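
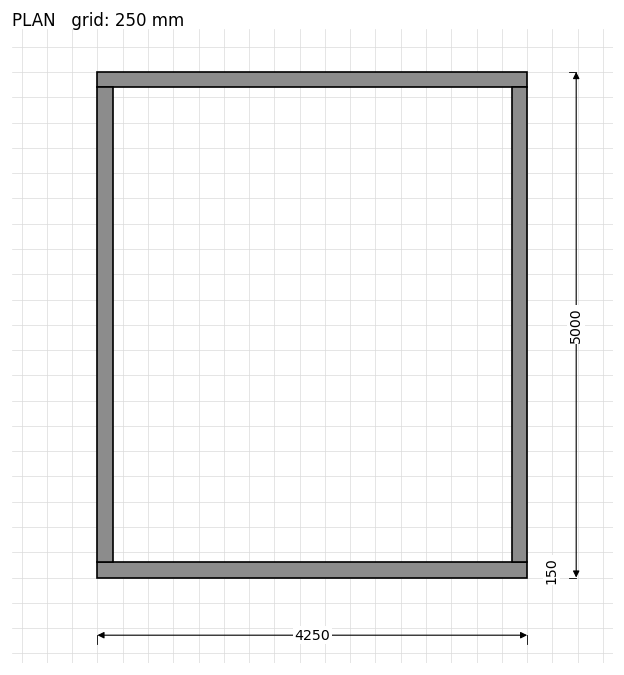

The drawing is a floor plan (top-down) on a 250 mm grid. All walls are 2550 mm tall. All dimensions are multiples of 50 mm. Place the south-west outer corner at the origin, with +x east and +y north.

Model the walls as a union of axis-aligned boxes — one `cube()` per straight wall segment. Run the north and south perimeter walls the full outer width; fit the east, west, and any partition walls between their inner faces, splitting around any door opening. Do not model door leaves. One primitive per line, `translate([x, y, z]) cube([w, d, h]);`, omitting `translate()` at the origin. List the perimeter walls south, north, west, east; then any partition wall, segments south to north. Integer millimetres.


cube([4250, 150, 2550]);
translate([0, 4850, 0]) cube([4250, 150, 2550]);
translate([0, 150, 0]) cube([150, 4700, 2550]);
translate([4100, 150, 0]) cube([150, 4700, 2550]);


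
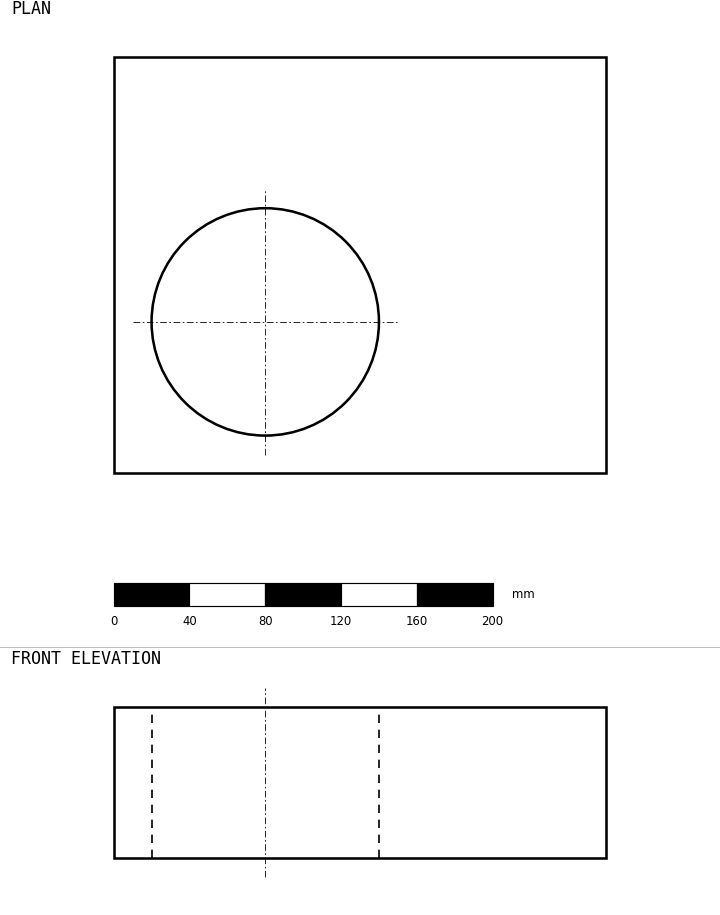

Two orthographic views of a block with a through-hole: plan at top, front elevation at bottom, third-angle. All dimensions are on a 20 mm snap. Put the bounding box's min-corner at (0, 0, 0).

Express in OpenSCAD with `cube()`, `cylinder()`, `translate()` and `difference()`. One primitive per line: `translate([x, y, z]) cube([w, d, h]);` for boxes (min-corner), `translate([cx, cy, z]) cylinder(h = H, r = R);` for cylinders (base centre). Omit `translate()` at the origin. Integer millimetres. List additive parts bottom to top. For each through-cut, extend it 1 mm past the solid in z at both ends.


difference() {
  cube([260, 220, 80]);
  translate([80, 80, -1]) cylinder(h = 82, r = 60);
}


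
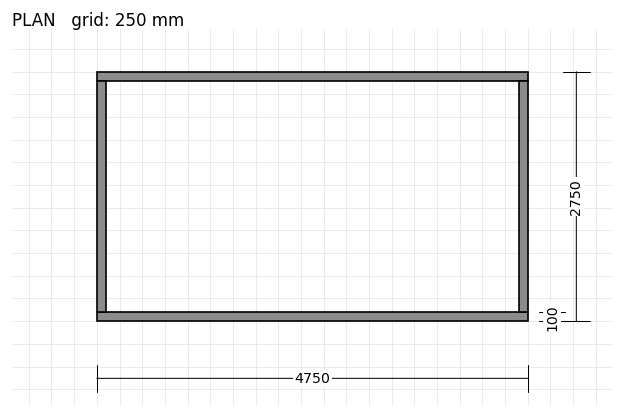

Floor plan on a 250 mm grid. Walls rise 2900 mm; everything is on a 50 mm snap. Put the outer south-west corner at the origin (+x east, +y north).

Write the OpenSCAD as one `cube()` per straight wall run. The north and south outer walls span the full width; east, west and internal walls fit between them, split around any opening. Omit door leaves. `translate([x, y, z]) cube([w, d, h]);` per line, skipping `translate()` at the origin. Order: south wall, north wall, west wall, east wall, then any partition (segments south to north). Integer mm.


cube([4750, 100, 2900]);
translate([0, 2650, 0]) cube([4750, 100, 2900]);
translate([0, 100, 0]) cube([100, 2550, 2900]);
translate([4650, 100, 0]) cube([100, 2550, 2900]);


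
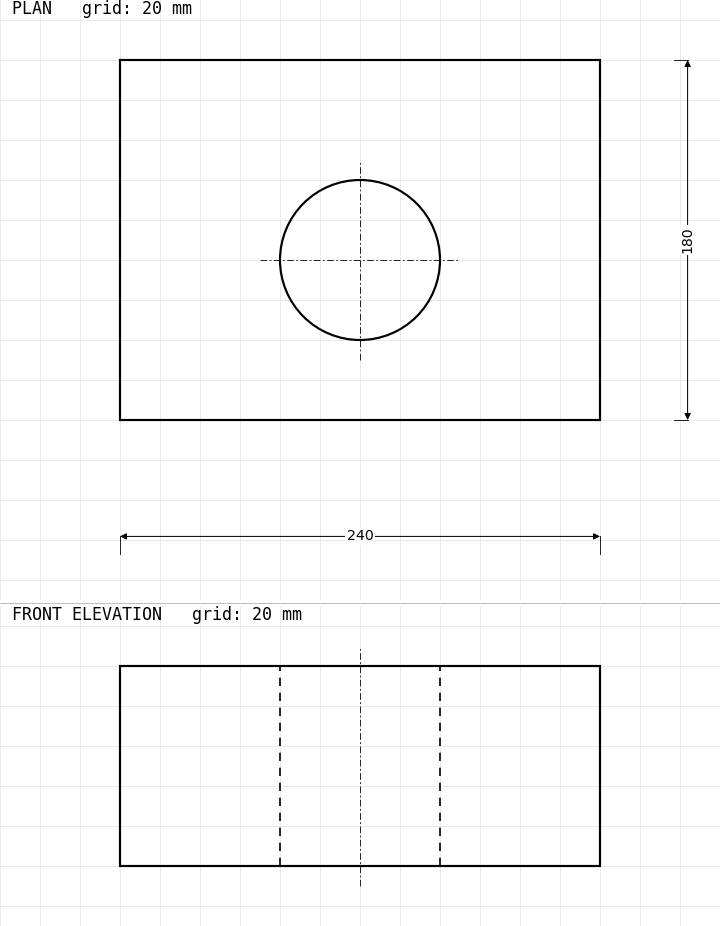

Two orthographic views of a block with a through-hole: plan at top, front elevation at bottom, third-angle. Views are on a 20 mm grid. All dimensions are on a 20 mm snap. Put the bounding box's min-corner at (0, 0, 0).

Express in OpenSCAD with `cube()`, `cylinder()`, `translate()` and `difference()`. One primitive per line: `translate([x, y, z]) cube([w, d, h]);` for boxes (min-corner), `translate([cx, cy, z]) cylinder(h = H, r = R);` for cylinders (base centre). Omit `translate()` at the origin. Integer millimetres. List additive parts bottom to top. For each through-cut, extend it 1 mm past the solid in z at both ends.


difference() {
  cube([240, 180, 100]);
  translate([120, 80, -1]) cylinder(h = 102, r = 40);
}


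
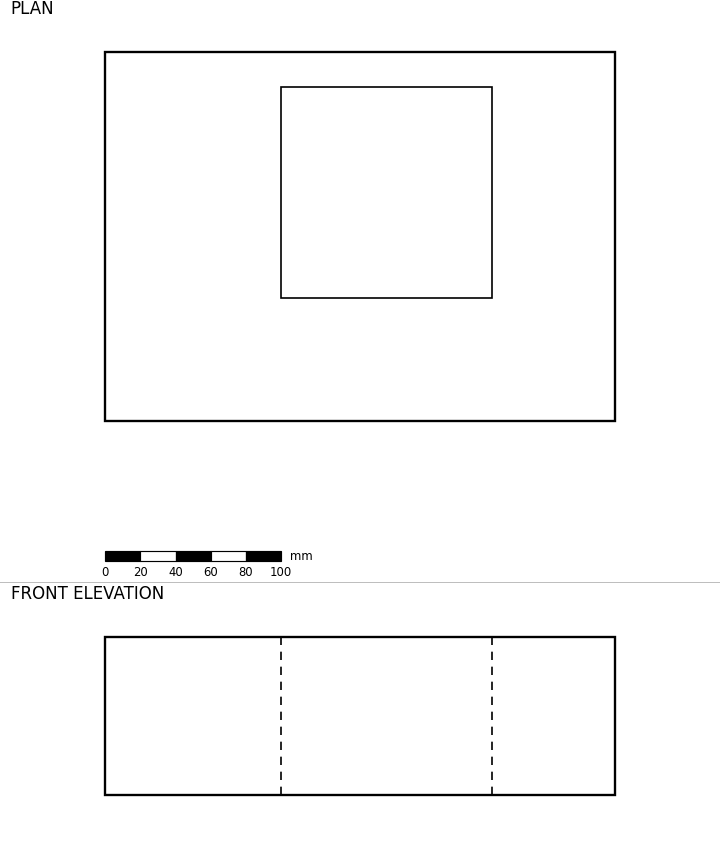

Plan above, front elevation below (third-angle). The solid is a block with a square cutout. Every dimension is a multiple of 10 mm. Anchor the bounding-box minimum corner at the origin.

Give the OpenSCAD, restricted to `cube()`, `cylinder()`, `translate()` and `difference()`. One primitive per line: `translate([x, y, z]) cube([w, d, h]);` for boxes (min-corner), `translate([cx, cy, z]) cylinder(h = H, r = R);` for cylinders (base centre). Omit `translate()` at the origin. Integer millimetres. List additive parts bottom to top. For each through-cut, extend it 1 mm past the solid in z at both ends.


difference() {
  cube([290, 210, 90]);
  translate([100, 70, -1]) cube([120, 120, 92]);
}


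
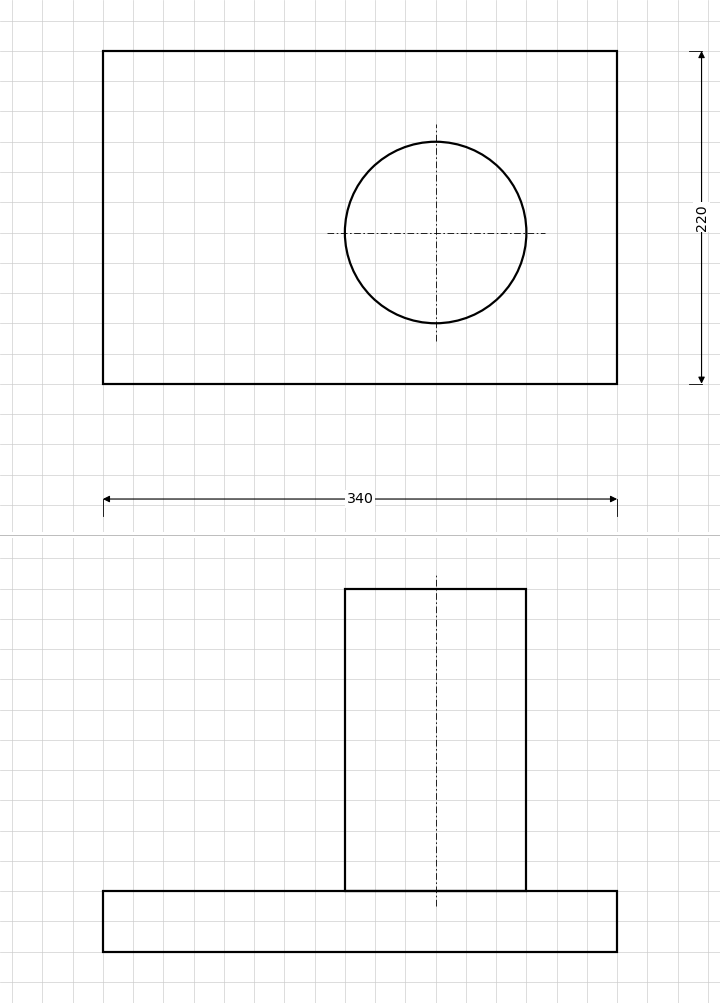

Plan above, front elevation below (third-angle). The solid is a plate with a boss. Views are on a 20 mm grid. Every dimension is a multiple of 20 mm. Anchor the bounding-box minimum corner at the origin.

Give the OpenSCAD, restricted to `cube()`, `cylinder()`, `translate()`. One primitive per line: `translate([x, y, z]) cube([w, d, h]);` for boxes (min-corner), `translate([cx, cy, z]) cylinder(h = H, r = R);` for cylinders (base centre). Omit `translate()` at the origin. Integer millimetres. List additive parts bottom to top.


cube([340, 220, 40]);
translate([220, 100, 40]) cylinder(h = 200, r = 60);


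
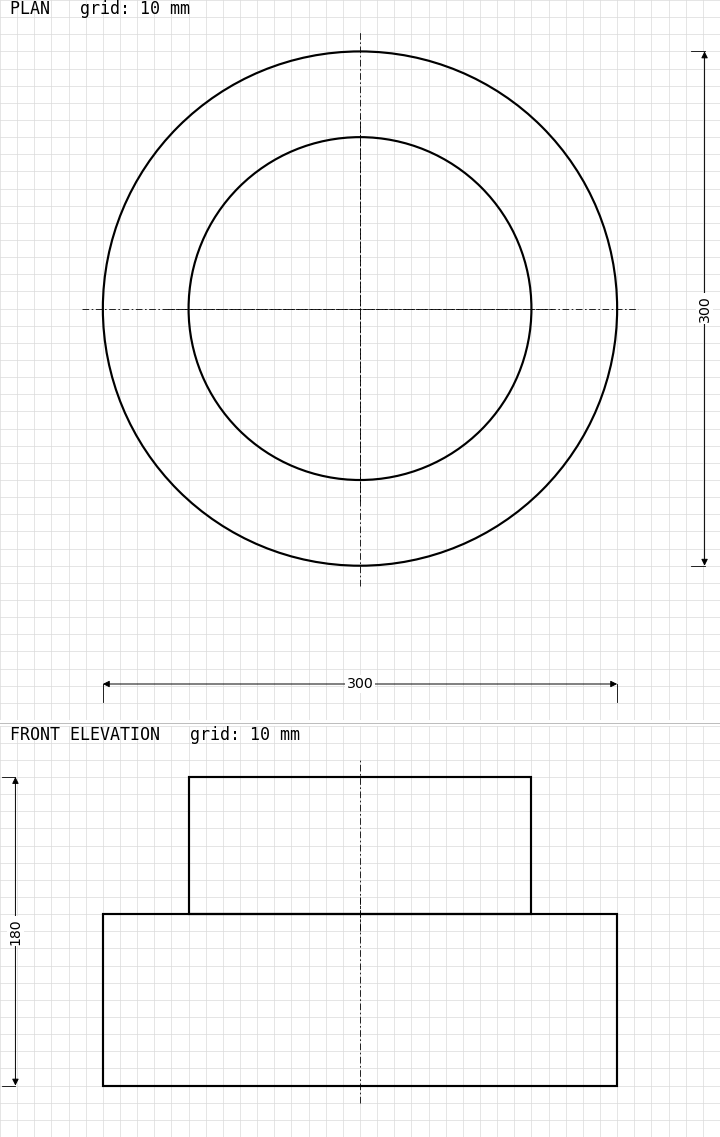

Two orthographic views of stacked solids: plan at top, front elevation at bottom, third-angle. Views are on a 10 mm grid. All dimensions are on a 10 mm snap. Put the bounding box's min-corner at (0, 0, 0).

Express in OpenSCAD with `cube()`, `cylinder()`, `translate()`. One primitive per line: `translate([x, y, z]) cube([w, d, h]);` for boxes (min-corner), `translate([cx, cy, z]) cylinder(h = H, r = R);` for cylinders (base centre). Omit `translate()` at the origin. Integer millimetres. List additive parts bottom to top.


translate([150, 150, 0]) cylinder(h = 100, r = 150);
translate([150, 150, 100]) cylinder(h = 80, r = 100);


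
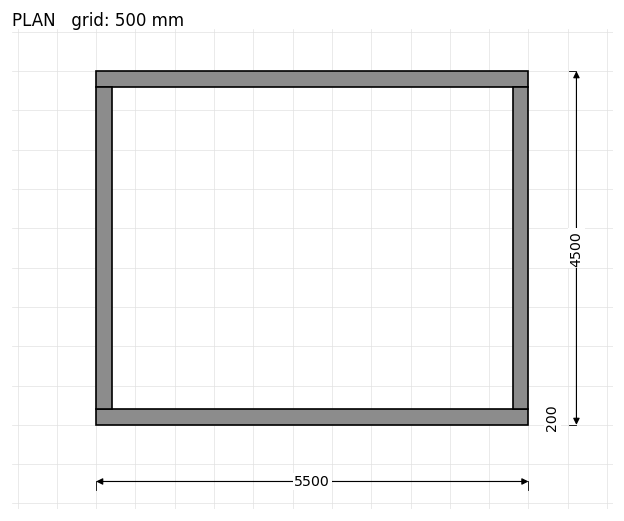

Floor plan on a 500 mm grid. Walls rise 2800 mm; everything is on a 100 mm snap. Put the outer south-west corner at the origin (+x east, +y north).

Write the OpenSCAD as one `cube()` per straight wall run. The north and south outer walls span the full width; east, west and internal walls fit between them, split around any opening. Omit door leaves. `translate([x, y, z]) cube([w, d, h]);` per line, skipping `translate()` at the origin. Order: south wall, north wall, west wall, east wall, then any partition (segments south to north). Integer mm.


cube([5500, 200, 2800]);
translate([0, 4300, 0]) cube([5500, 200, 2800]);
translate([0, 200, 0]) cube([200, 4100, 2800]);
translate([5300, 200, 0]) cube([200, 4100, 2800]);


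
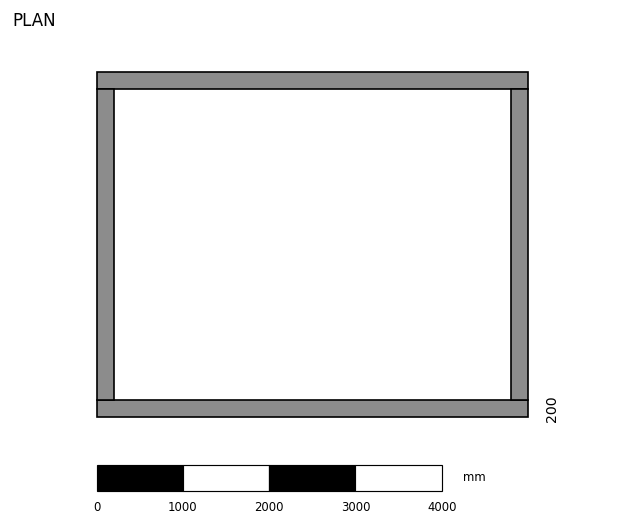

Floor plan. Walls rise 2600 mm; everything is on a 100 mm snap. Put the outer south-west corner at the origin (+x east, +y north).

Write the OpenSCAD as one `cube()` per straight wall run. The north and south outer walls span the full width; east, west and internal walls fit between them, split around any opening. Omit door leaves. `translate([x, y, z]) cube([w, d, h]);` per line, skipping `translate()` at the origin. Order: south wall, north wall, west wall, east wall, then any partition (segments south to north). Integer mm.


cube([5000, 200, 2600]);
translate([0, 3800, 0]) cube([5000, 200, 2600]);
translate([0, 200, 0]) cube([200, 3600, 2600]);
translate([4800, 200, 0]) cube([200, 3600, 2600]);


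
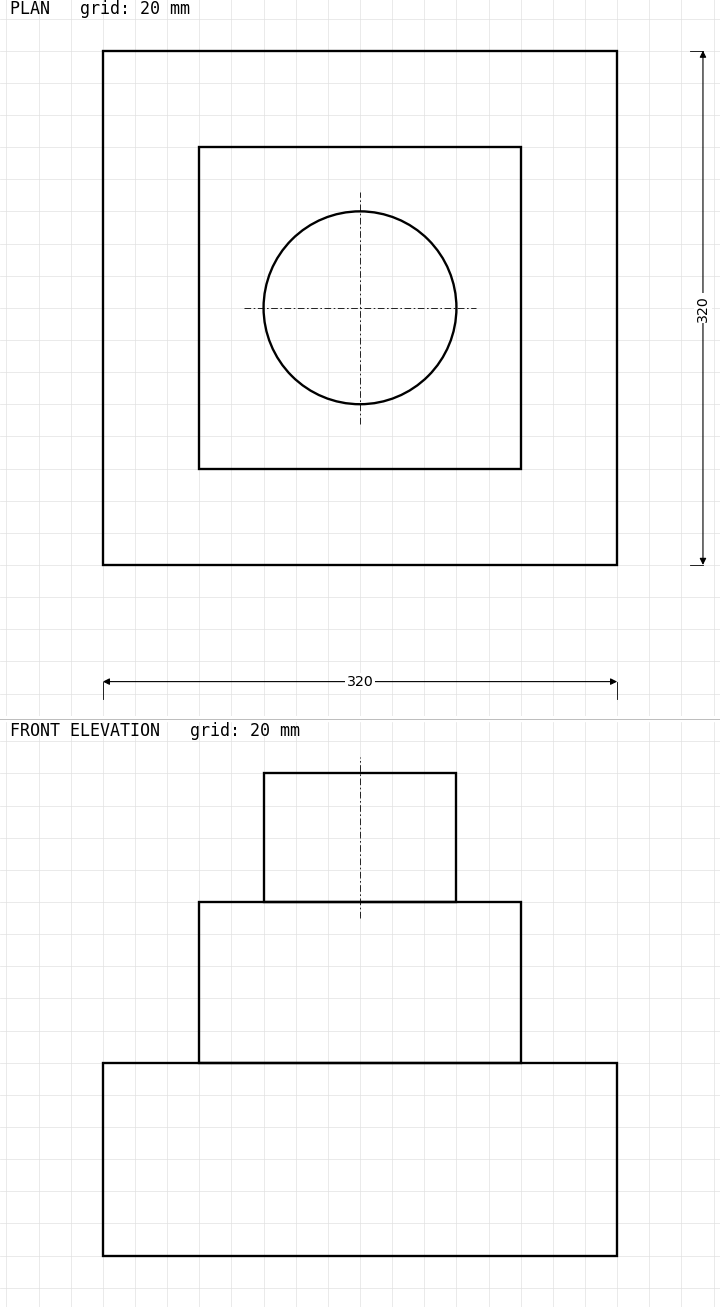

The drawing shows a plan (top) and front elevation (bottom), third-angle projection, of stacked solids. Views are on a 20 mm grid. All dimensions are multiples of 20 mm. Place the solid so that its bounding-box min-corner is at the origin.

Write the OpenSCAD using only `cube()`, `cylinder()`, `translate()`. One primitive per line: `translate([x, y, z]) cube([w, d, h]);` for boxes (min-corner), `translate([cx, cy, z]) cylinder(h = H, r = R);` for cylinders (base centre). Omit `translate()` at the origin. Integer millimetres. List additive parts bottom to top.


cube([320, 320, 120]);
translate([60, 60, 120]) cube([200, 200, 100]);
translate([160, 160, 220]) cylinder(h = 80, r = 60);


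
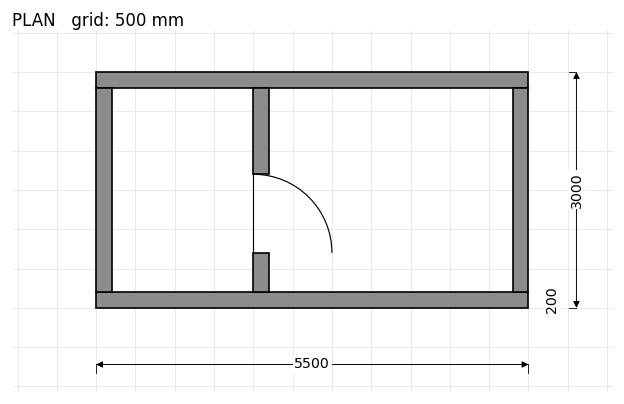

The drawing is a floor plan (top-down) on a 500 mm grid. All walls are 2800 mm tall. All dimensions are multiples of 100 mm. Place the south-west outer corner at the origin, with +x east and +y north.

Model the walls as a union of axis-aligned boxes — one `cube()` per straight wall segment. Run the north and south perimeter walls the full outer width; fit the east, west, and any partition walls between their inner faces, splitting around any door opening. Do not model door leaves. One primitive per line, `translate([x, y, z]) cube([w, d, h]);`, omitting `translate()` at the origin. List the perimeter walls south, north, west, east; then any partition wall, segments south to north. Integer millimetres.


cube([5500, 200, 2800]);
translate([0, 2800, 0]) cube([5500, 200, 2800]);
translate([0, 200, 0]) cube([200, 2600, 2800]);
translate([5300, 200, 0]) cube([200, 2600, 2800]);
translate([2000, 200, 0]) cube([200, 500, 2800]);
translate([2000, 1700, 0]) cube([200, 1100, 2800]);


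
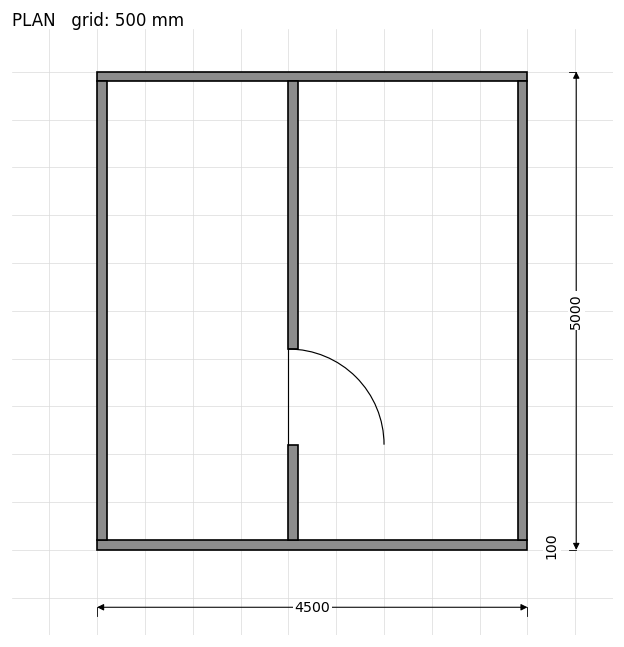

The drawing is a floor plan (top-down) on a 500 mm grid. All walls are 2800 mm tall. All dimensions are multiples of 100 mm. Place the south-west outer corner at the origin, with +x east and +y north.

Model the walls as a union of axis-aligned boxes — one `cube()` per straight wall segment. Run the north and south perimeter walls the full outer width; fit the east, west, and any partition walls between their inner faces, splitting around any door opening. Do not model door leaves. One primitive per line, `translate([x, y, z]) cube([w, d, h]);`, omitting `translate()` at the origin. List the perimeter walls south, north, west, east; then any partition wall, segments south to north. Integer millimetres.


cube([4500, 100, 2800]);
translate([0, 4900, 0]) cube([4500, 100, 2800]);
translate([0, 100, 0]) cube([100, 4800, 2800]);
translate([4400, 100, 0]) cube([100, 4800, 2800]);
translate([2000, 100, 0]) cube([100, 1000, 2800]);
translate([2000, 2100, 0]) cube([100, 2800, 2800]);


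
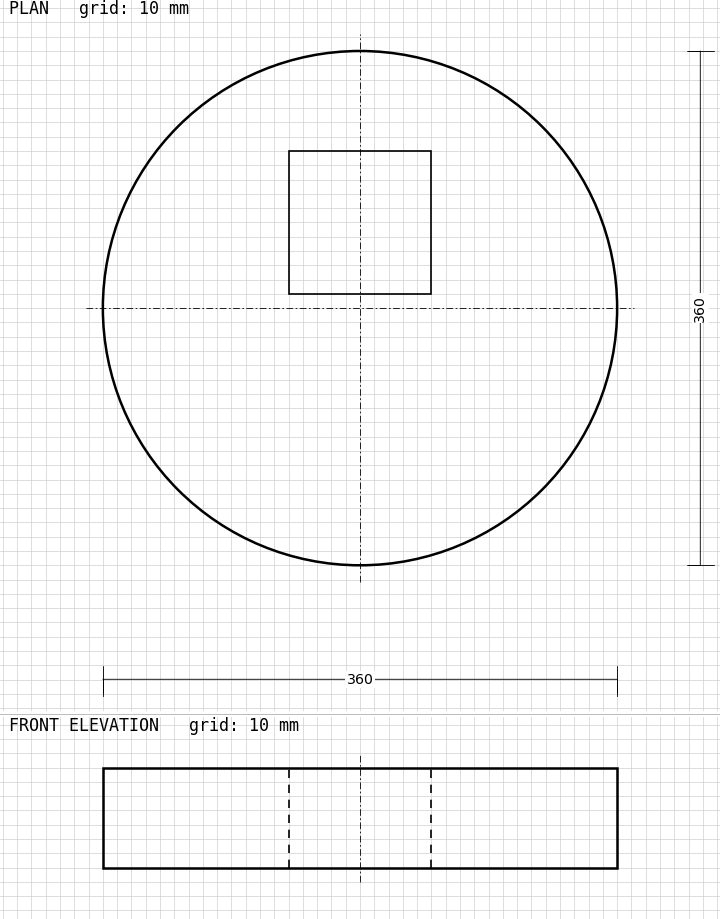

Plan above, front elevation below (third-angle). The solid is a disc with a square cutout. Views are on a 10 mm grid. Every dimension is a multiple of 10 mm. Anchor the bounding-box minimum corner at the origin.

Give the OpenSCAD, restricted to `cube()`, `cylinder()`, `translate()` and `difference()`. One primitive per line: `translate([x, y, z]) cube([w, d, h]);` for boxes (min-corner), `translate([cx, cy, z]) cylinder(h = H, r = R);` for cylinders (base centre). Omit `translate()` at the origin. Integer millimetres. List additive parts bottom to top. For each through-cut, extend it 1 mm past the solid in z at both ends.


difference() {
  translate([180, 180, 0]) cylinder(h = 70, r = 180);
  translate([130, 190, -1]) cube([100, 100, 72]);
}


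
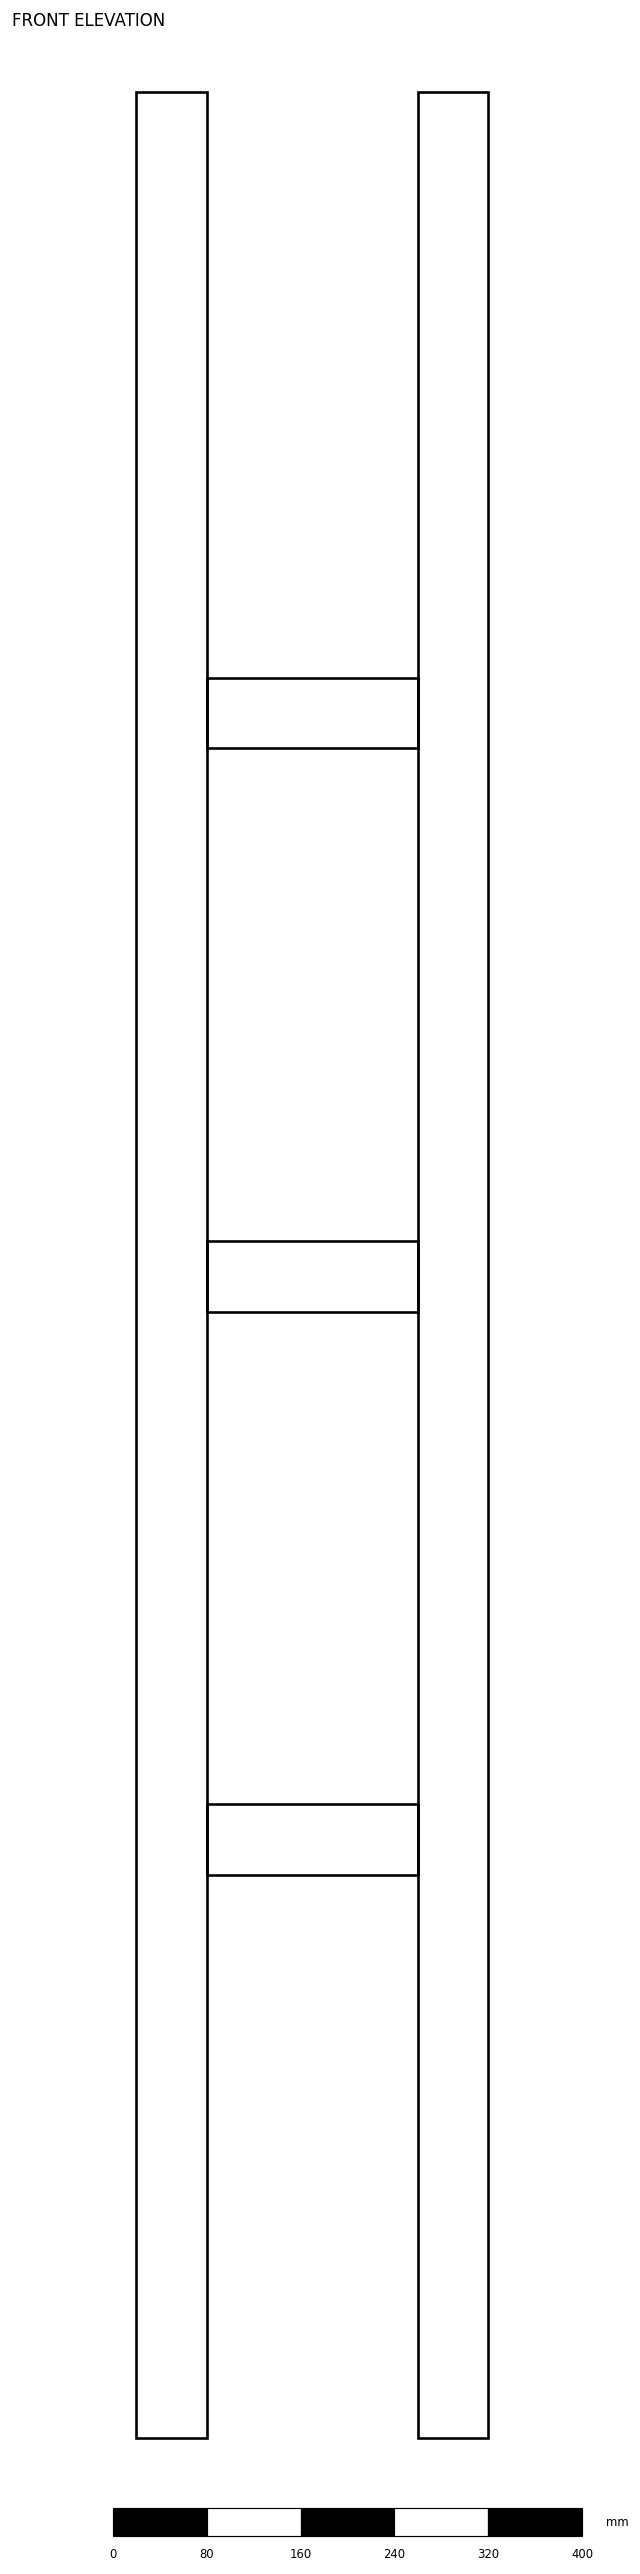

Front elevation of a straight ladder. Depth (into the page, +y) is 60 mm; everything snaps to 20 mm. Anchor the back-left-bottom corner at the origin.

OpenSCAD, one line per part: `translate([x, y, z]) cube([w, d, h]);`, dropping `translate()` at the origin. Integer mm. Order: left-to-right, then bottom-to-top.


cube([60, 60, 2000]);
translate([60, 0, 480]) cube([180, 60, 60]);
translate([60, 0, 960]) cube([180, 60, 60]);
translate([60, 0, 1440]) cube([180, 60, 60]);
translate([240, 0, 0]) cube([60, 60, 2000]);


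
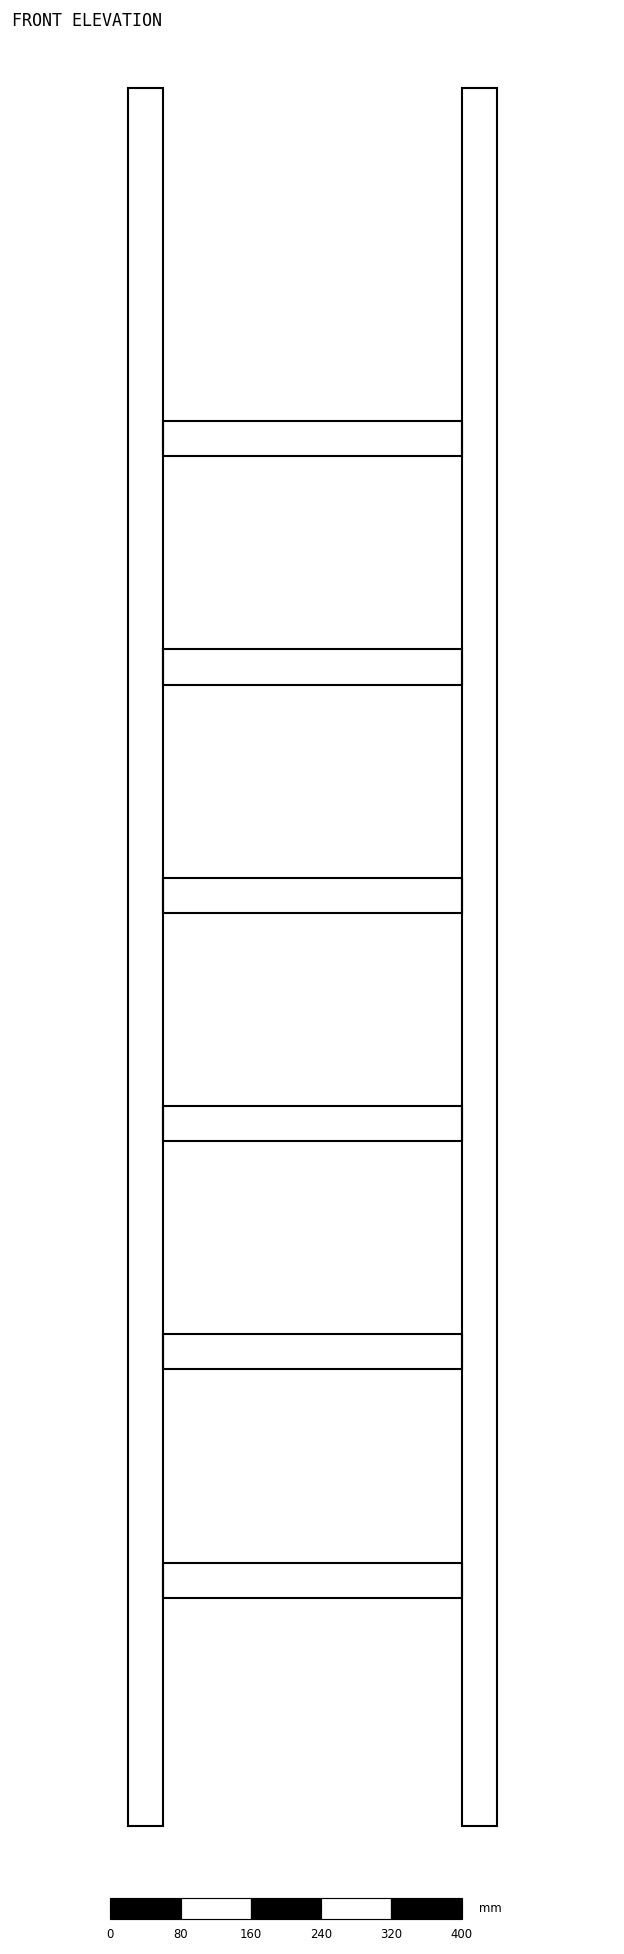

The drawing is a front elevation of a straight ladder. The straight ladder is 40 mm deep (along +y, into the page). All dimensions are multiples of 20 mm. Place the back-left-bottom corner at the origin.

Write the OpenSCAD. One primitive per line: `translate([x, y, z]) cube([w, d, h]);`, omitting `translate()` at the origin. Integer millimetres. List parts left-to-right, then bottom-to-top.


cube([40, 40, 1980]);
translate([40, 0, 260]) cube([340, 40, 40]);
translate([40, 0, 520]) cube([340, 40, 40]);
translate([40, 0, 780]) cube([340, 40, 40]);
translate([40, 0, 1040]) cube([340, 40, 40]);
translate([40, 0, 1300]) cube([340, 40, 40]);
translate([40, 0, 1560]) cube([340, 40, 40]);
translate([380, 0, 0]) cube([40, 40, 1980]);


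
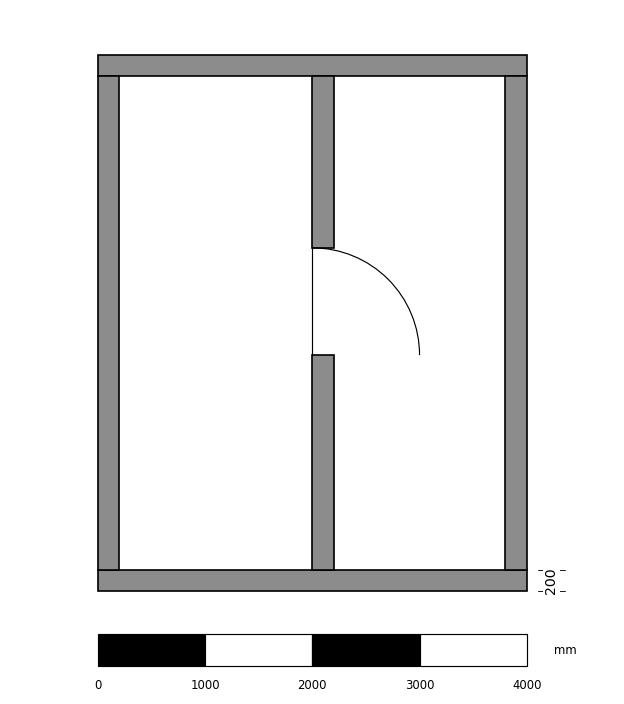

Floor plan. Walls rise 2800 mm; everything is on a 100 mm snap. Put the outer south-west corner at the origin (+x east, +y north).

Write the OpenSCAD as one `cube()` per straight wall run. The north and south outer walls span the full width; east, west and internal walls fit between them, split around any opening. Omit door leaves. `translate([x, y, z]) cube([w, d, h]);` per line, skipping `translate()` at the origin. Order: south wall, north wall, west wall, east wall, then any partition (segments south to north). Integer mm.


cube([4000, 200, 2800]);
translate([0, 4800, 0]) cube([4000, 200, 2800]);
translate([0, 200, 0]) cube([200, 4600, 2800]);
translate([3800, 200, 0]) cube([200, 4600, 2800]);
translate([2000, 200, 0]) cube([200, 2000, 2800]);
translate([2000, 3200, 0]) cube([200, 1600, 2800]);


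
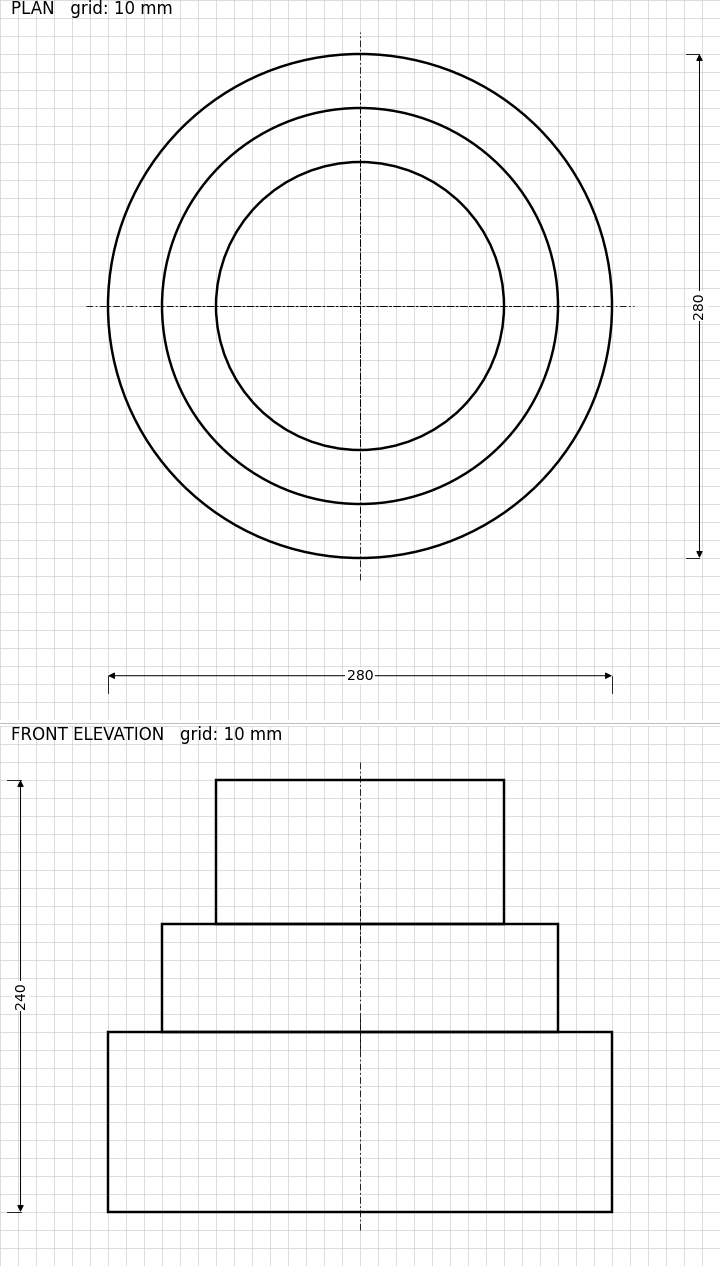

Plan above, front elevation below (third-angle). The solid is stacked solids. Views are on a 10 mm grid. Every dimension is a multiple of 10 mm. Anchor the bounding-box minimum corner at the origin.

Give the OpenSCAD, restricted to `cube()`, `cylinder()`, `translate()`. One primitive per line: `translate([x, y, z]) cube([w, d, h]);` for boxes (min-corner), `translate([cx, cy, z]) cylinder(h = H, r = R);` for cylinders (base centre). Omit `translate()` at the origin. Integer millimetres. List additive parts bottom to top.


translate([140, 140, 0]) cylinder(h = 100, r = 140);
translate([140, 140, 100]) cylinder(h = 60, r = 110);
translate([140, 140, 160]) cylinder(h = 80, r = 80);


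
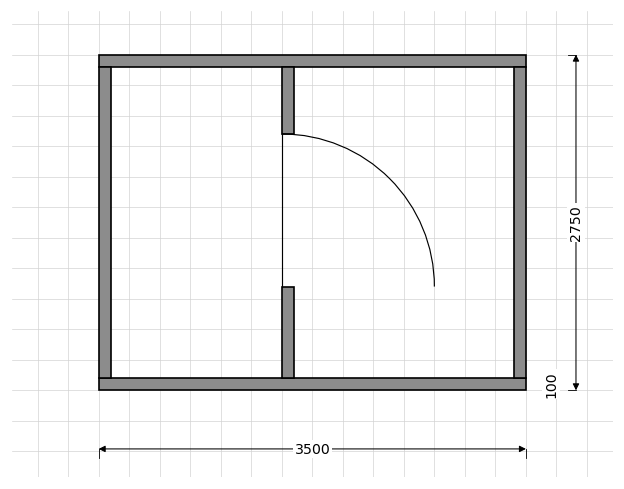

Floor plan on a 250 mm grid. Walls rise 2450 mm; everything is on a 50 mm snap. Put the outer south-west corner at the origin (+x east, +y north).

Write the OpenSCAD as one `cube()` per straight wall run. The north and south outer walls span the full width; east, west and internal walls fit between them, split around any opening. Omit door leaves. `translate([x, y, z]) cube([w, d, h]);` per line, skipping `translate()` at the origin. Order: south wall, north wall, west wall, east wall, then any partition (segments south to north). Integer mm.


cube([3500, 100, 2450]);
translate([0, 2650, 0]) cube([3500, 100, 2450]);
translate([0, 100, 0]) cube([100, 2550, 2450]);
translate([3400, 100, 0]) cube([100, 2550, 2450]);
translate([1500, 100, 0]) cube([100, 750, 2450]);
translate([1500, 2100, 0]) cube([100, 550, 2450]);


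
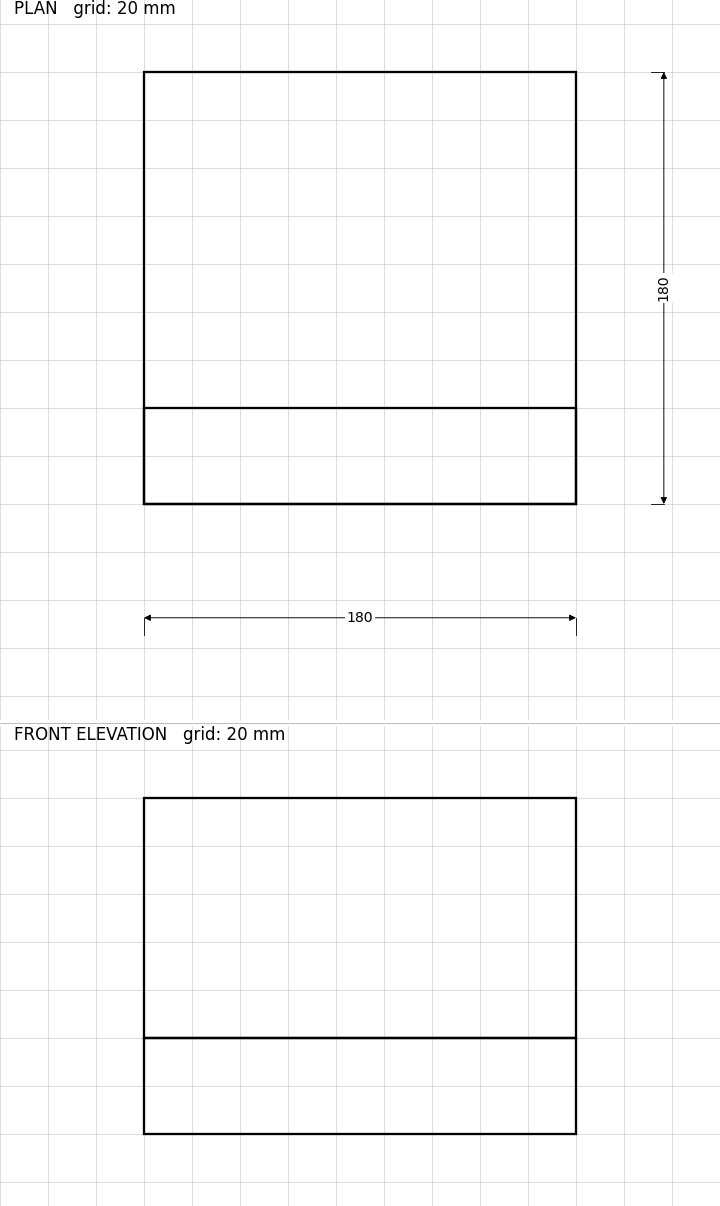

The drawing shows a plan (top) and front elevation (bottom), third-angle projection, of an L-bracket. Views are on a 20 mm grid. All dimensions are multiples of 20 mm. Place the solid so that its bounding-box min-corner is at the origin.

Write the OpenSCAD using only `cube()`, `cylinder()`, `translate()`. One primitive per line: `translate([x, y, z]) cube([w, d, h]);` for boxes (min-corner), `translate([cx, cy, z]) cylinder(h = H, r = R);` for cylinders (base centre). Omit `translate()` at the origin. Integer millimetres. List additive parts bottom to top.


cube([180, 180, 40]);
translate([0, 0, 40]) cube([180, 40, 100]);


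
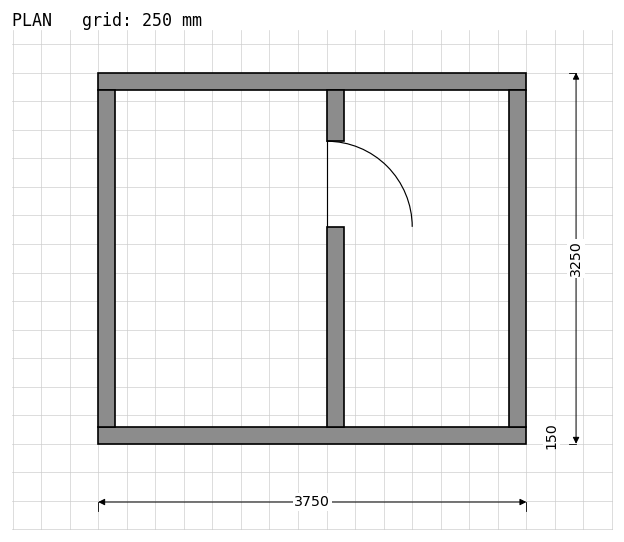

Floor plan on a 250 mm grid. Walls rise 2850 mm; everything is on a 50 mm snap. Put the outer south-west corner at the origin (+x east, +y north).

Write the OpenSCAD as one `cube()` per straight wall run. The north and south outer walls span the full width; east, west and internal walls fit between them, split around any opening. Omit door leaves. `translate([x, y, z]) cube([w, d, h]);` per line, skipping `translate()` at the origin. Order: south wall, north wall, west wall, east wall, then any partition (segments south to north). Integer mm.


cube([3750, 150, 2850]);
translate([0, 3100, 0]) cube([3750, 150, 2850]);
translate([0, 150, 0]) cube([150, 2950, 2850]);
translate([3600, 150, 0]) cube([150, 2950, 2850]);
translate([2000, 150, 0]) cube([150, 1750, 2850]);
translate([2000, 2650, 0]) cube([150, 450, 2850]);


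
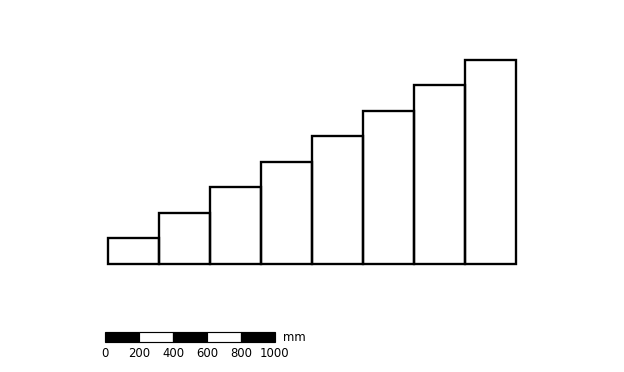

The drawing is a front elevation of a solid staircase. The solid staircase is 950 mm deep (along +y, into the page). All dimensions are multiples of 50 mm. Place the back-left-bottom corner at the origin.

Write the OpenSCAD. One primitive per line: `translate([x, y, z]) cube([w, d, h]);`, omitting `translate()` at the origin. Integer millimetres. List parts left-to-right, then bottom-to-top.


cube([300, 950, 150]);
translate([300, 0, 0]) cube([300, 950, 300]);
translate([600, 0, 0]) cube([300, 950, 450]);
translate([900, 0, 0]) cube([300, 950, 600]);
translate([1200, 0, 0]) cube([300, 950, 750]);
translate([1500, 0, 0]) cube([300, 950, 900]);
translate([1800, 0, 0]) cube([300, 950, 1050]);
translate([2100, 0, 0]) cube([300, 950, 1200]);


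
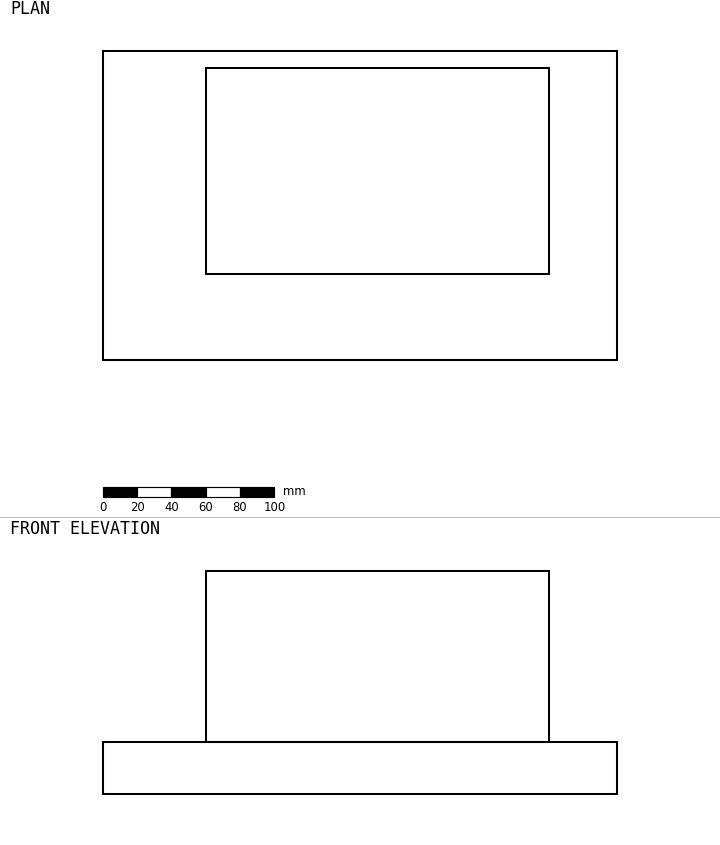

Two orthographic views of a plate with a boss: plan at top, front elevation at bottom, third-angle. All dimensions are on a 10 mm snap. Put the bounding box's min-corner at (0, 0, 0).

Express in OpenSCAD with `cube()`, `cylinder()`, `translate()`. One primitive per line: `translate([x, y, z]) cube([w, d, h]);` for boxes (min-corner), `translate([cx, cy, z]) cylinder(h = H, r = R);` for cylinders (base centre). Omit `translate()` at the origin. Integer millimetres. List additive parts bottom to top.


cube([300, 180, 30]);
translate([60, 50, 30]) cube([200, 120, 100]);


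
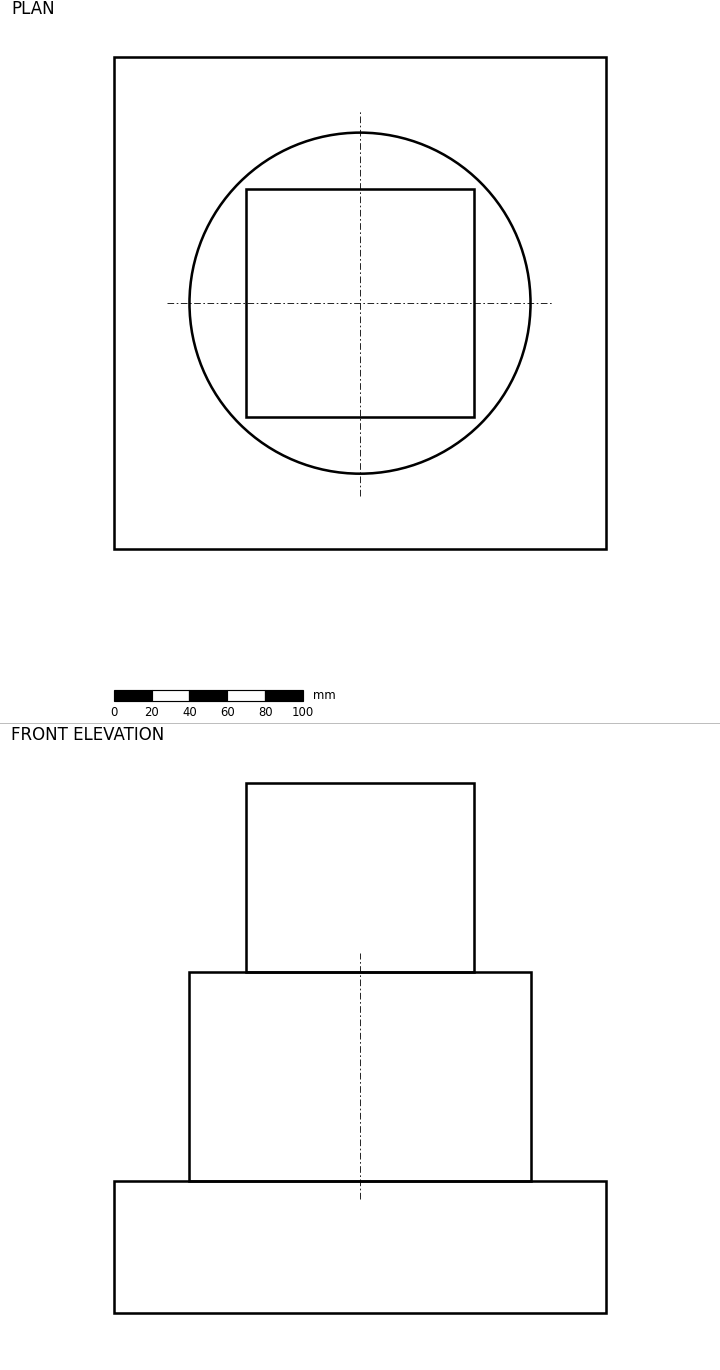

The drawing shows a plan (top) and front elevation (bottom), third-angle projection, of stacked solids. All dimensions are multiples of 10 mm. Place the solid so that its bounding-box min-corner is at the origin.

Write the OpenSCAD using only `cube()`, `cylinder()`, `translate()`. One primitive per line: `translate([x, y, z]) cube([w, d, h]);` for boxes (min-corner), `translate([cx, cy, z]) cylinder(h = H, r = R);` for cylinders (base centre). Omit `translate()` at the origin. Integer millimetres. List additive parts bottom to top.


cube([260, 260, 70]);
translate([130, 130, 70]) cylinder(h = 110, r = 90);
translate([70, 70, 180]) cube([120, 120, 100]);


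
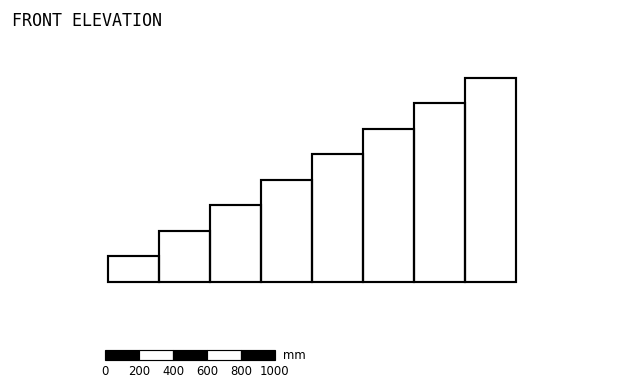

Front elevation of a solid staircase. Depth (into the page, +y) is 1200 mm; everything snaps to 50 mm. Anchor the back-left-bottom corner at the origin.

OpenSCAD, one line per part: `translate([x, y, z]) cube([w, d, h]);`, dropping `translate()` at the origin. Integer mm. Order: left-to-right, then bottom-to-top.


cube([300, 1200, 150]);
translate([300, 0, 0]) cube([300, 1200, 300]);
translate([600, 0, 0]) cube([300, 1200, 450]);
translate([900, 0, 0]) cube([300, 1200, 600]);
translate([1200, 0, 0]) cube([300, 1200, 750]);
translate([1500, 0, 0]) cube([300, 1200, 900]);
translate([1800, 0, 0]) cube([300, 1200, 1050]);
translate([2100, 0, 0]) cube([300, 1200, 1200]);


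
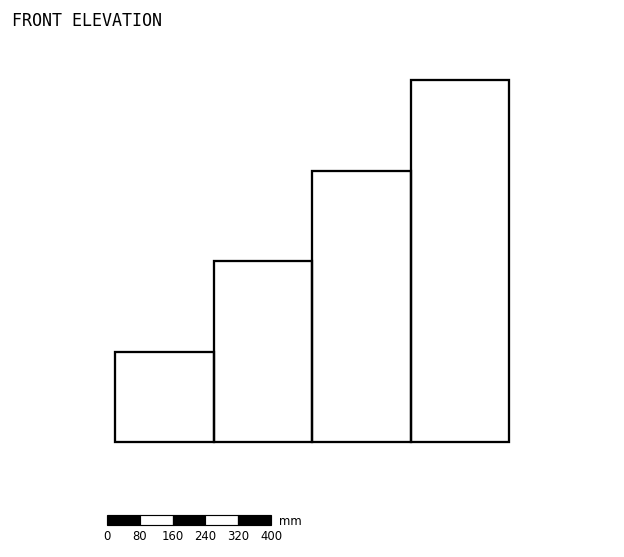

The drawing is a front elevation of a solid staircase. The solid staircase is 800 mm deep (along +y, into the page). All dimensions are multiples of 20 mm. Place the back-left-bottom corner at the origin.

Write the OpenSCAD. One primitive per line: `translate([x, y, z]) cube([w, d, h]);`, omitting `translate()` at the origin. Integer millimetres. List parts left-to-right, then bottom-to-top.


cube([240, 800, 220]);
translate([240, 0, 0]) cube([240, 800, 440]);
translate([480, 0, 0]) cube([240, 800, 660]);
translate([720, 0, 0]) cube([240, 800, 880]);


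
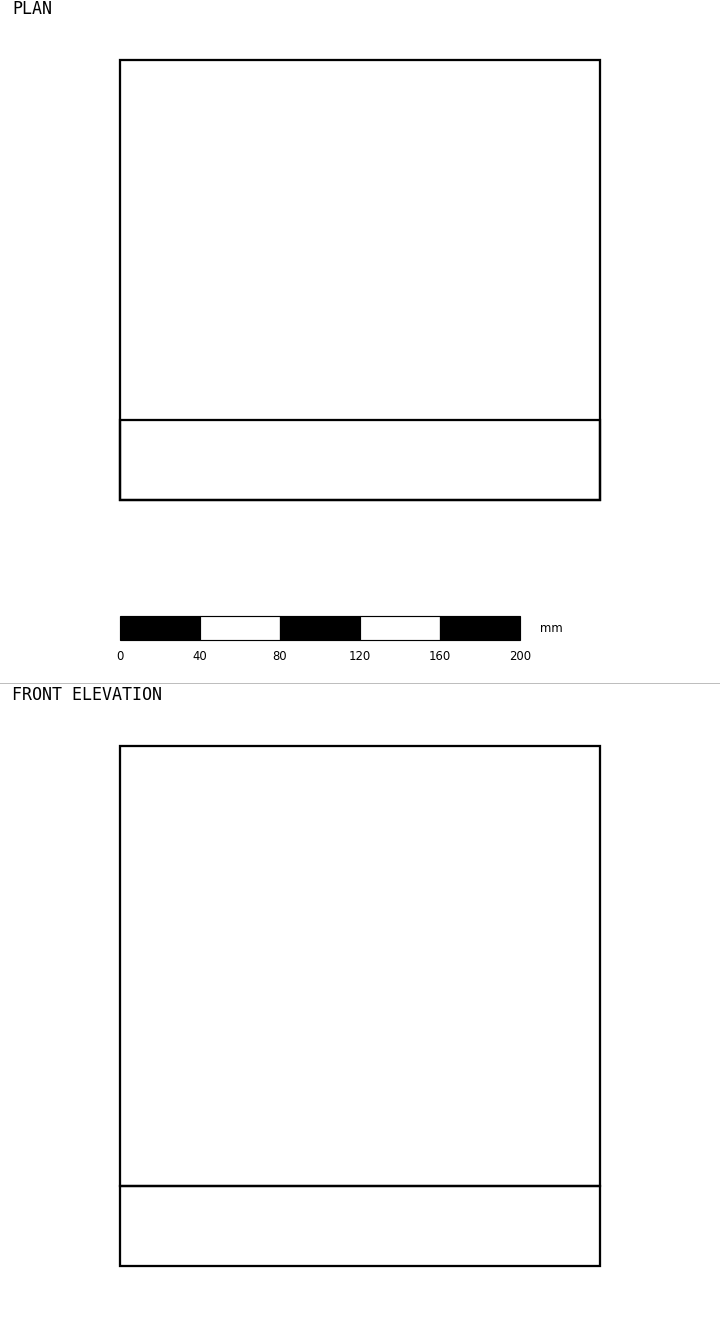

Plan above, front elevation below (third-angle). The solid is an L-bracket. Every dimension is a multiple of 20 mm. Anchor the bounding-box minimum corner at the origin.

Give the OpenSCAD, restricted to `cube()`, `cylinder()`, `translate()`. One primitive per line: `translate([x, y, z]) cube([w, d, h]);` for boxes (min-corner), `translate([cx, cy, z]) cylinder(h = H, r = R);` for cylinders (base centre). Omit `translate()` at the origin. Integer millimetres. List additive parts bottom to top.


cube([240, 220, 40]);
translate([0, 0, 40]) cube([240, 40, 220]);


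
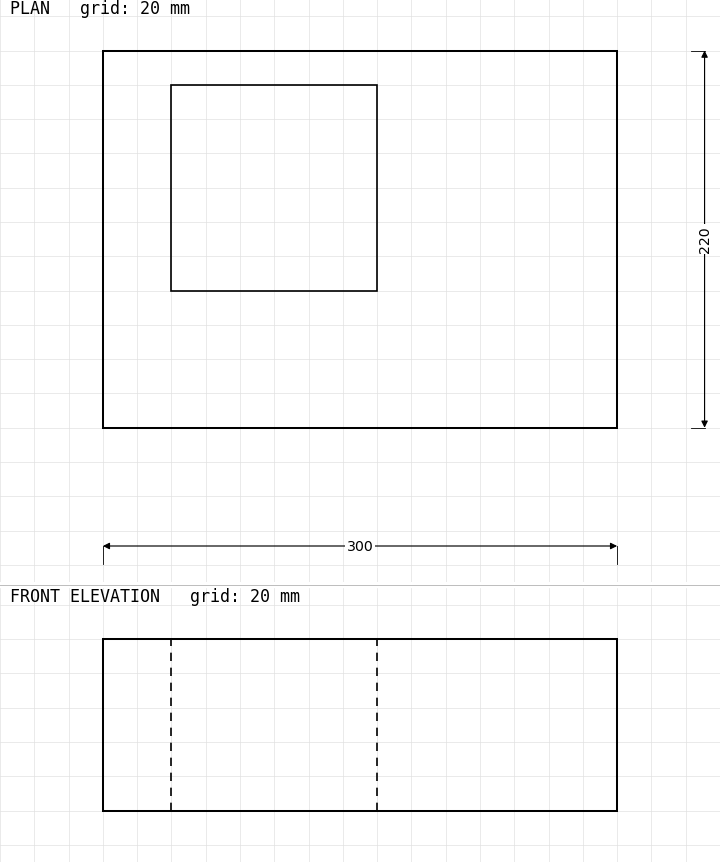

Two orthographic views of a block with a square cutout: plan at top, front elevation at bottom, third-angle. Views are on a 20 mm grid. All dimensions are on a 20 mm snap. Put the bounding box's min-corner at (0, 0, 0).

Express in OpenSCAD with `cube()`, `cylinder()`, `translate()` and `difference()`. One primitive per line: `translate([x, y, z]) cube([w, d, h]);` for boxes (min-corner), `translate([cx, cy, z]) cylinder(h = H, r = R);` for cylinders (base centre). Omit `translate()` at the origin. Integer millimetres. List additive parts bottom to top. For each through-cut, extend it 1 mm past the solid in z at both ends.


difference() {
  cube([300, 220, 100]);
  translate([40, 80, -1]) cube([120, 120, 102]);
}


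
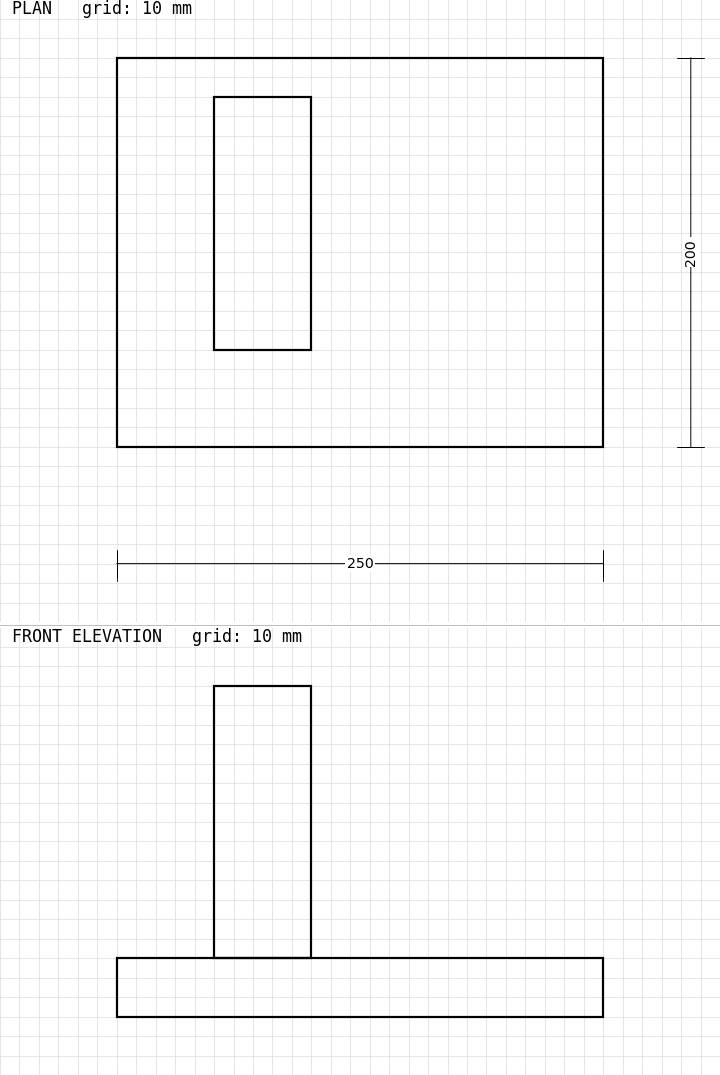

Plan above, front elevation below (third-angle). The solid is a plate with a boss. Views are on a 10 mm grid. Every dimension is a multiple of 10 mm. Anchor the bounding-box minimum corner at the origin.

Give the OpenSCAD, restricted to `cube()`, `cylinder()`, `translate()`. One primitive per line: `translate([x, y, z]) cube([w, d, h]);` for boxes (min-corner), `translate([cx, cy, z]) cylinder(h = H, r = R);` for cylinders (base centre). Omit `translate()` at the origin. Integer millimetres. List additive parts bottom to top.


cube([250, 200, 30]);
translate([50, 50, 30]) cube([50, 130, 140]);


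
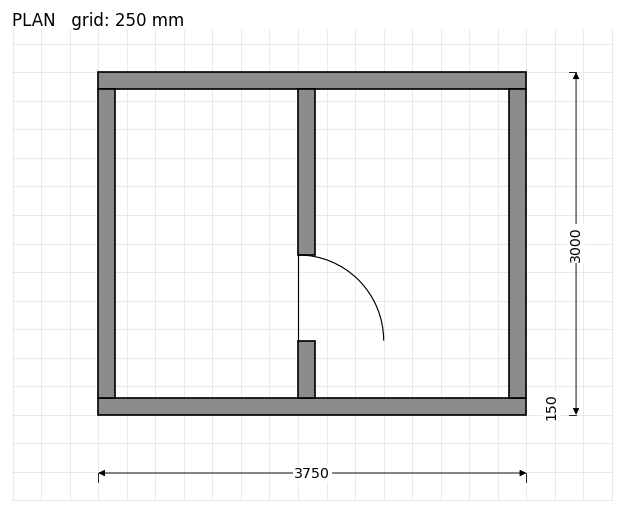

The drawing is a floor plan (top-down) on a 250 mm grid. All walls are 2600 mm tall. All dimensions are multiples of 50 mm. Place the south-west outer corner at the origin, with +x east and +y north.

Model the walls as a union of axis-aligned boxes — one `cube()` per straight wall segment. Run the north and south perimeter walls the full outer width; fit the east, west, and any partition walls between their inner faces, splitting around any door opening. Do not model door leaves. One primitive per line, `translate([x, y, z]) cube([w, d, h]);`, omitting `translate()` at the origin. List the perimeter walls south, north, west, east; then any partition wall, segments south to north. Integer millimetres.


cube([3750, 150, 2600]);
translate([0, 2850, 0]) cube([3750, 150, 2600]);
translate([0, 150, 0]) cube([150, 2700, 2600]);
translate([3600, 150, 0]) cube([150, 2700, 2600]);
translate([1750, 150, 0]) cube([150, 500, 2600]);
translate([1750, 1400, 0]) cube([150, 1450, 2600]);


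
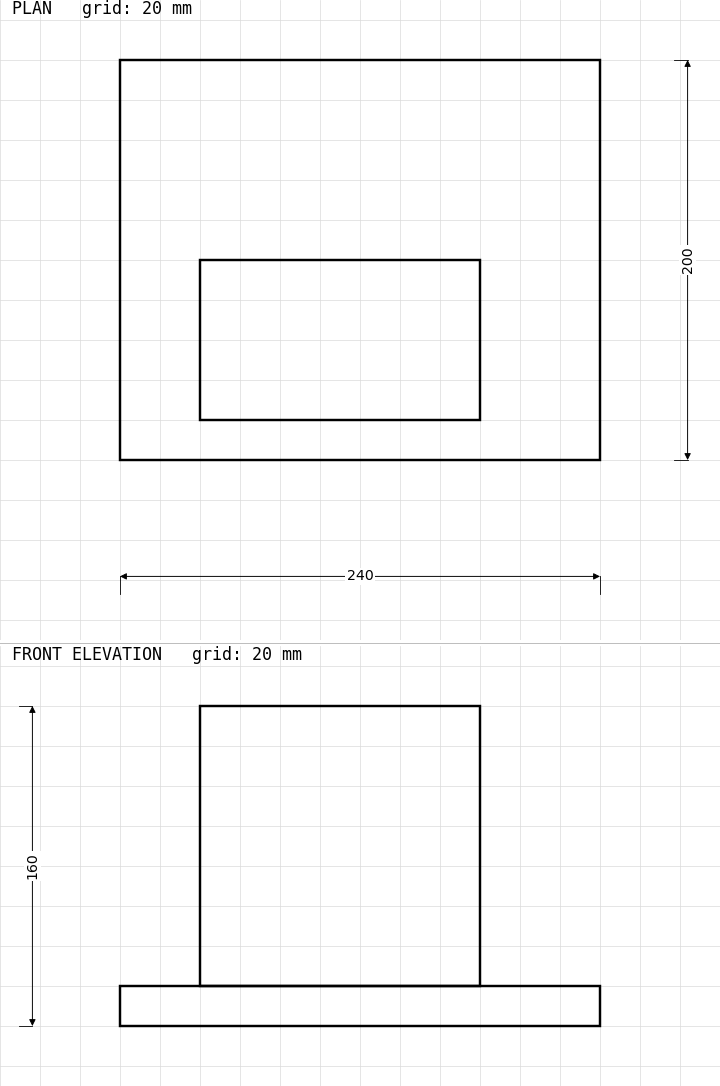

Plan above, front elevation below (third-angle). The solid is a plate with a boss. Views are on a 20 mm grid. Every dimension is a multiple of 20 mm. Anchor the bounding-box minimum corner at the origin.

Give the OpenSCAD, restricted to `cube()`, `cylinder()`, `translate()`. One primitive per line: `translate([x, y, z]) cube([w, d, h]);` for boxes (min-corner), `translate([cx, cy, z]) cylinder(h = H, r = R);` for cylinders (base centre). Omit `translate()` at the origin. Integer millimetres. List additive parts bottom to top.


cube([240, 200, 20]);
translate([40, 20, 20]) cube([140, 80, 140]);


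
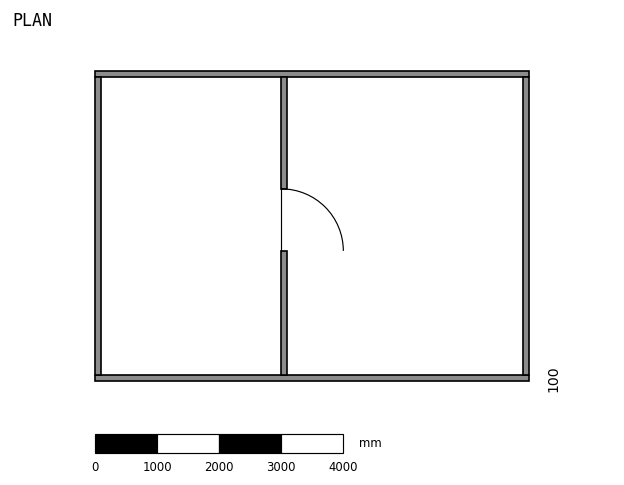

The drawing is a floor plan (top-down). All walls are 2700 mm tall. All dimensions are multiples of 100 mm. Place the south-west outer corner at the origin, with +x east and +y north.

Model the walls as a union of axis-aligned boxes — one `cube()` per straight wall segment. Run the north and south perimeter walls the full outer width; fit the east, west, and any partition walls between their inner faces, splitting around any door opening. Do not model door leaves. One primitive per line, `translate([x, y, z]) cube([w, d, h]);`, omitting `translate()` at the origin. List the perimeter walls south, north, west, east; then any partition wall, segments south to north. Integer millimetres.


cube([7000, 100, 2700]);
translate([0, 4900, 0]) cube([7000, 100, 2700]);
translate([0, 100, 0]) cube([100, 4800, 2700]);
translate([6900, 100, 0]) cube([100, 4800, 2700]);
translate([3000, 100, 0]) cube([100, 2000, 2700]);
translate([3000, 3100, 0]) cube([100, 1800, 2700]);


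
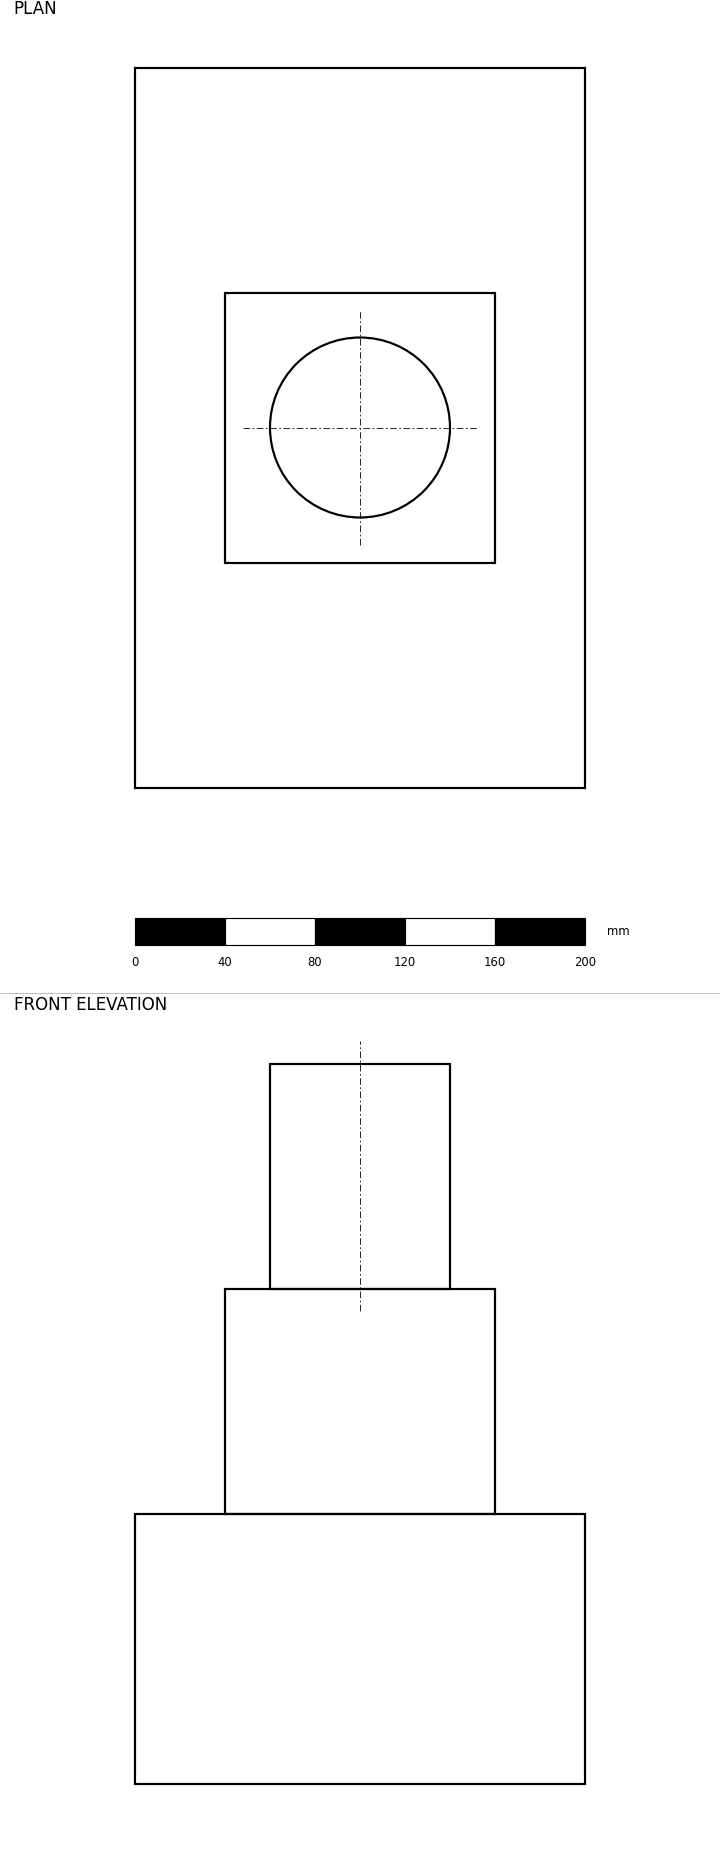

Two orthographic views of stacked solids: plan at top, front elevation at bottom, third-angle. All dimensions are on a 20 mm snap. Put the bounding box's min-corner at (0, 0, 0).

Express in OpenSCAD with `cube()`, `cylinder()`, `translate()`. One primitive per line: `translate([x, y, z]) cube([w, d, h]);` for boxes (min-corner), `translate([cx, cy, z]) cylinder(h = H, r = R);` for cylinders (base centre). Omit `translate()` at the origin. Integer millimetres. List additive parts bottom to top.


cube([200, 320, 120]);
translate([40, 100, 120]) cube([120, 120, 100]);
translate([100, 160, 220]) cylinder(h = 100, r = 40);


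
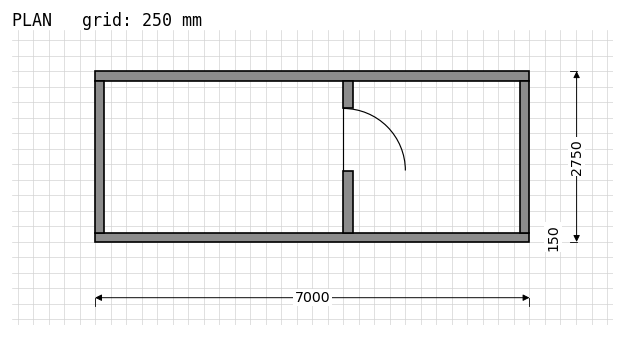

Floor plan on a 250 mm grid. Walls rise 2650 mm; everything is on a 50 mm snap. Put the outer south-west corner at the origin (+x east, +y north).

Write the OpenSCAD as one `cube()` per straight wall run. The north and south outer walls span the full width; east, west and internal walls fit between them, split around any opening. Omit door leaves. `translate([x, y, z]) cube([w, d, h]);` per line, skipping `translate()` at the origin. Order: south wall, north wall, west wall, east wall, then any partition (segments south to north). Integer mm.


cube([7000, 150, 2650]);
translate([0, 2600, 0]) cube([7000, 150, 2650]);
translate([0, 150, 0]) cube([150, 2450, 2650]);
translate([6850, 150, 0]) cube([150, 2450, 2650]);
translate([4000, 150, 0]) cube([150, 1000, 2650]);
translate([4000, 2150, 0]) cube([150, 450, 2650]);


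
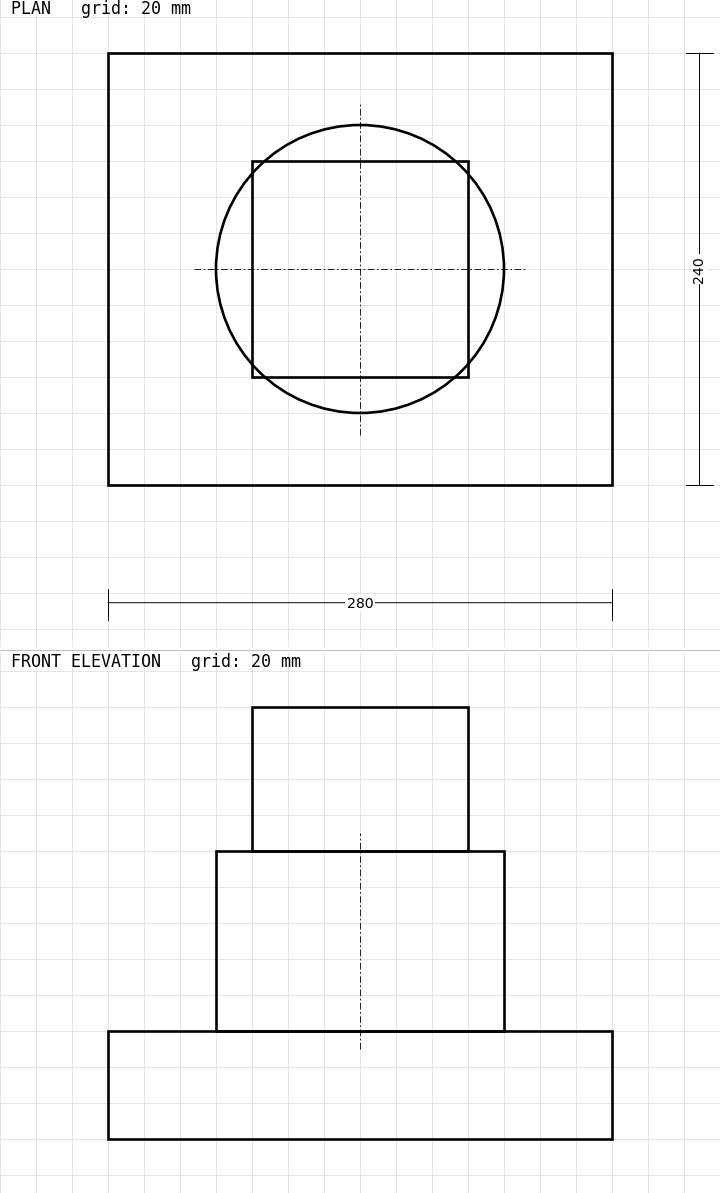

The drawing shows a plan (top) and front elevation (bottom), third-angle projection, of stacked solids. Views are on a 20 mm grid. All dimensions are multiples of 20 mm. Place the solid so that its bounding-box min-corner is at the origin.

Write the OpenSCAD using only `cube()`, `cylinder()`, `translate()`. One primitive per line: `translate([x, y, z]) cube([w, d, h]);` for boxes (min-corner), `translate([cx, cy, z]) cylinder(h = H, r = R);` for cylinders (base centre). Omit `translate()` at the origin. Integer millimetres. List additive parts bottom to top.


cube([280, 240, 60]);
translate([140, 120, 60]) cylinder(h = 100, r = 80);
translate([80, 60, 160]) cube([120, 120, 80]);


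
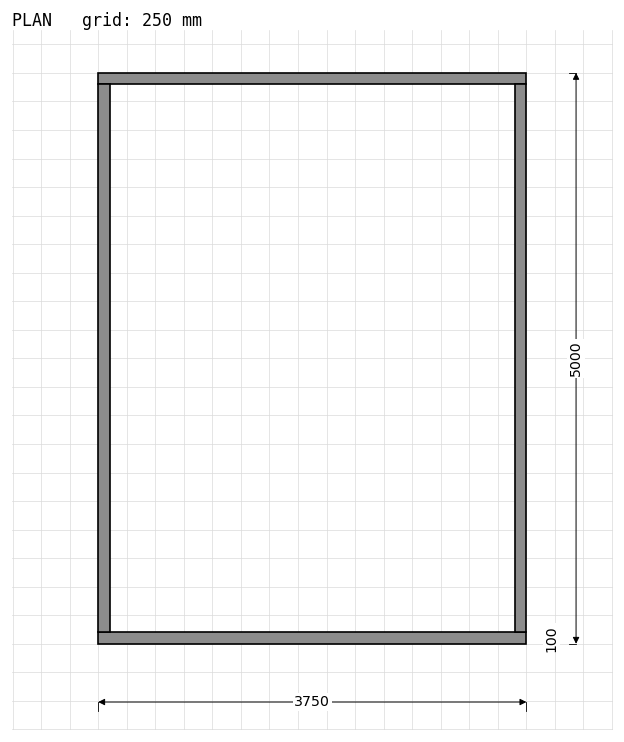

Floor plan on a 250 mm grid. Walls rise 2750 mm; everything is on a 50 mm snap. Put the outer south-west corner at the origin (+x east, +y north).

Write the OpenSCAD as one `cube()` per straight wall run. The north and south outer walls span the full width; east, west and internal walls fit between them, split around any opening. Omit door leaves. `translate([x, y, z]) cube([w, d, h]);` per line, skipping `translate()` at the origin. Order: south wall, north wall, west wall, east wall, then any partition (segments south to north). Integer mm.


cube([3750, 100, 2750]);
translate([0, 4900, 0]) cube([3750, 100, 2750]);
translate([0, 100, 0]) cube([100, 4800, 2750]);
translate([3650, 100, 0]) cube([100, 4800, 2750]);
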